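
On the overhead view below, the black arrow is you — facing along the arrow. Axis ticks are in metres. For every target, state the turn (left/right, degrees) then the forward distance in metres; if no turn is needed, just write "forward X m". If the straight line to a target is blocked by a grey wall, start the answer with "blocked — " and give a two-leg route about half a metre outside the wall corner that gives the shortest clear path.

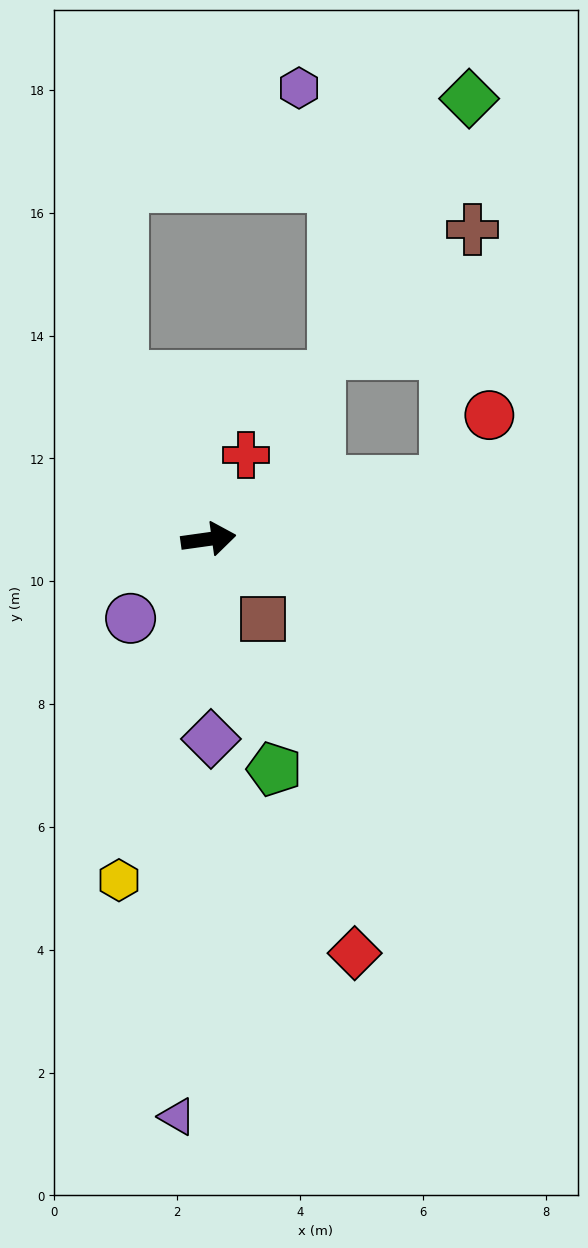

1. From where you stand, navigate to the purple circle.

turn right 142°, forward 1.8 m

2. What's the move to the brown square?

turn right 64°, forward 1.6 m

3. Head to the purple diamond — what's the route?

turn right 97°, forward 3.3 m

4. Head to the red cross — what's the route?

turn left 58°, forward 1.5 m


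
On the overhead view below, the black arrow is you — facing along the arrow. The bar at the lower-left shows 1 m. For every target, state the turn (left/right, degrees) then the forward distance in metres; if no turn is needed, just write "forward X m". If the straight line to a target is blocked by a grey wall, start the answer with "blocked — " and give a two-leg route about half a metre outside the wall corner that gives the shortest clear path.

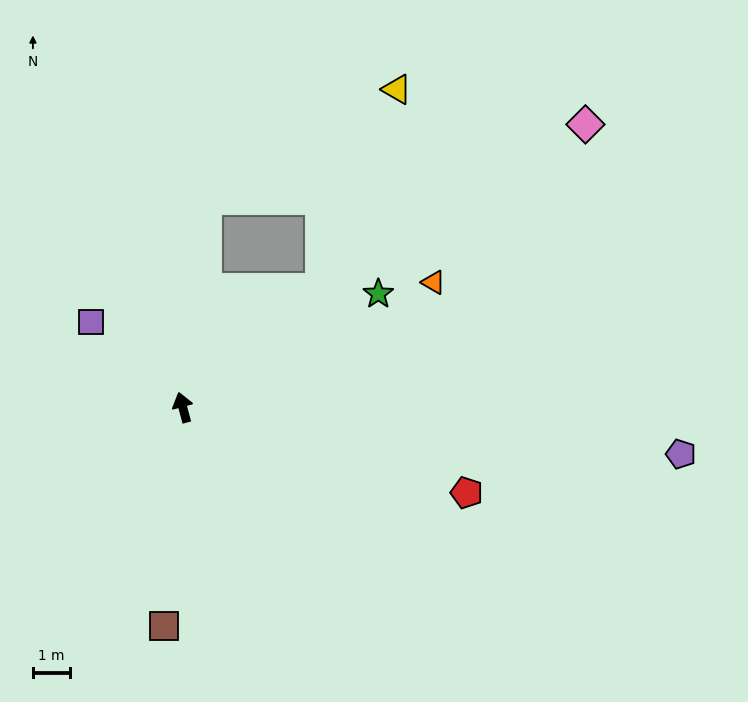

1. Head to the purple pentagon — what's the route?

turn right 110°, forward 13.6 m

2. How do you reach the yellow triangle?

blocked — turn right 64°, forward 4.9 m, then turn left 28°, forward 5.8 m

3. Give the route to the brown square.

turn left 160°, forward 6.0 m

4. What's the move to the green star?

turn right 75°, forward 6.2 m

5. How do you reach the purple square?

turn left 32°, forward 3.4 m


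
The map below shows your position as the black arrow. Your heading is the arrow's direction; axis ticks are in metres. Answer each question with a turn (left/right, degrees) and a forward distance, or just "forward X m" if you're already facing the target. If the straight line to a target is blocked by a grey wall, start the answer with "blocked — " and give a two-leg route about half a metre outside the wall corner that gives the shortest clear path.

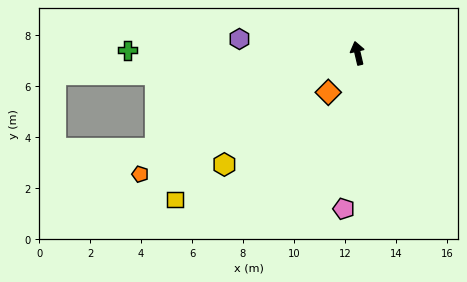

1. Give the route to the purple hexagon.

turn left 70°, forward 4.7 m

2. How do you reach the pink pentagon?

turn left 162°, forward 6.1 m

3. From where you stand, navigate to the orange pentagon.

turn left 106°, forward 9.8 m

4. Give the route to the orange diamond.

turn left 130°, forward 1.9 m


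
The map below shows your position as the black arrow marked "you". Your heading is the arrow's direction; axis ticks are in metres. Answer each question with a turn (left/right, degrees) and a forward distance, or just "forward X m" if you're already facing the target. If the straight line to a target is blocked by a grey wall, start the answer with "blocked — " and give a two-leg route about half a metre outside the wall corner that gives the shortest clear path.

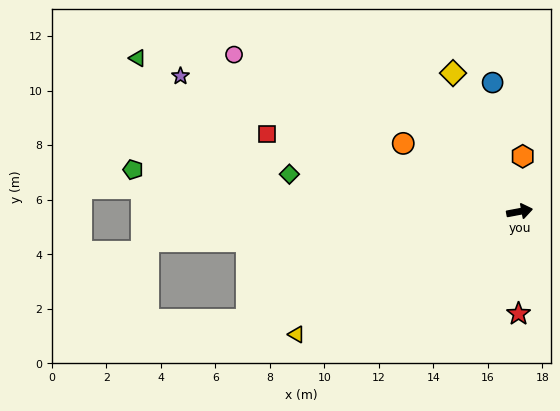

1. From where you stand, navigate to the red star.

turn right 101°, forward 3.8 m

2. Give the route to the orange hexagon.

turn left 76°, forward 2.0 m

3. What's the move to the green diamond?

turn left 160°, forward 8.6 m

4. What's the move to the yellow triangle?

turn right 162°, forward 9.3 m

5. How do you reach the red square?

turn left 152°, forward 9.7 m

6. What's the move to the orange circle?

turn left 139°, forward 4.9 m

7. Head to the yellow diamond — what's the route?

turn left 105°, forward 5.6 m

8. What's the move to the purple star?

turn left 148°, forward 13.4 m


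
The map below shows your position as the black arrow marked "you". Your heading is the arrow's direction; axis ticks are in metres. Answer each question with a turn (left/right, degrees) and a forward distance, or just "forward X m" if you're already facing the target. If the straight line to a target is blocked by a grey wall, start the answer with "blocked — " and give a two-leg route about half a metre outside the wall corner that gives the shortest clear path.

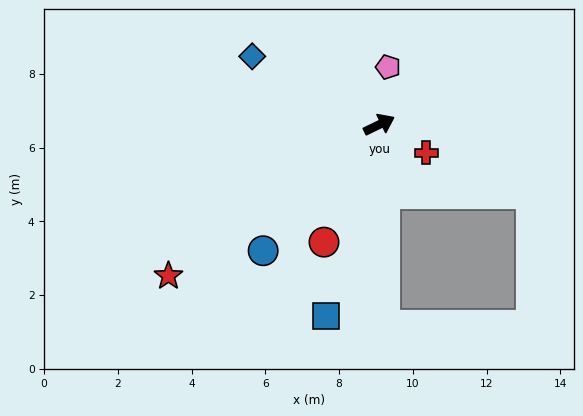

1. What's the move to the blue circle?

turn right 159°, forward 4.6 m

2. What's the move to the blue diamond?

turn left 126°, forward 3.9 m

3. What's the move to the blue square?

turn right 131°, forward 5.4 m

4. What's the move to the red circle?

turn right 141°, forward 3.5 m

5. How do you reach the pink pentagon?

turn left 55°, forward 1.6 m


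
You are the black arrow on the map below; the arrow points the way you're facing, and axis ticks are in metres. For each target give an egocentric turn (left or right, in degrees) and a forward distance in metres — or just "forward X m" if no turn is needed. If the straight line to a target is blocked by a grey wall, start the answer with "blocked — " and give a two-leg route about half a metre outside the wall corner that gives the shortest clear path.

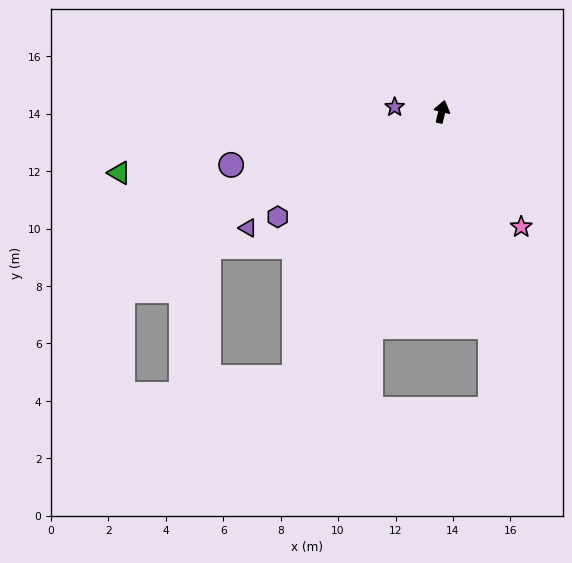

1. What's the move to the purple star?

turn left 98°, forward 1.6 m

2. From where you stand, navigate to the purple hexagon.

turn left 136°, forward 6.8 m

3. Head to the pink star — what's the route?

turn right 132°, forward 4.9 m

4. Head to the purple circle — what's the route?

turn left 118°, forward 7.6 m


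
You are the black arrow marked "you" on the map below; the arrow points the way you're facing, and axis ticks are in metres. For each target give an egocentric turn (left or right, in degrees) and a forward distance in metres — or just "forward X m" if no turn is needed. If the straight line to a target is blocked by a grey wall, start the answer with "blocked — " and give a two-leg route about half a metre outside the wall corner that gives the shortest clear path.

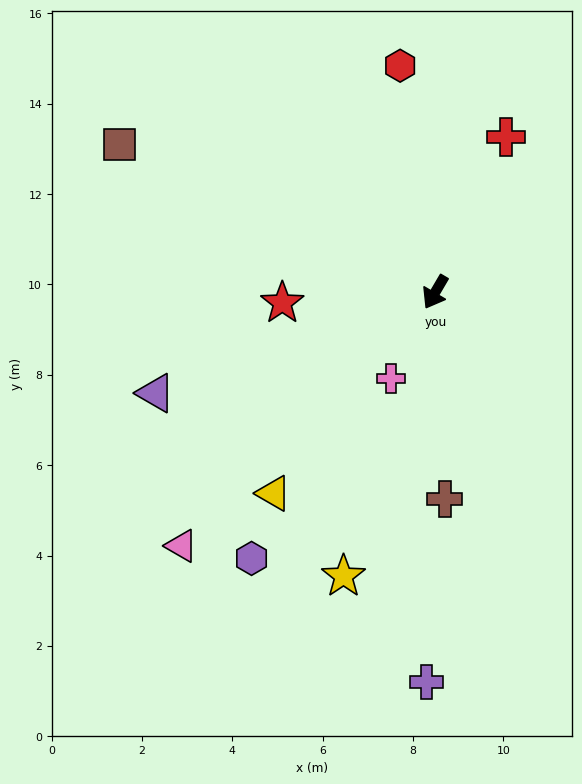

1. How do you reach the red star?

turn right 56°, forward 3.4 m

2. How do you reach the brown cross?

turn left 33°, forward 4.6 m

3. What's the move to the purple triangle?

turn right 40°, forward 6.6 m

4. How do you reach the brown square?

turn right 85°, forward 7.7 m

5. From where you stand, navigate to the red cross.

turn right 174°, forward 3.8 m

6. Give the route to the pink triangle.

turn right 15°, forward 7.9 m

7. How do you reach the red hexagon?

turn right 141°, forward 5.1 m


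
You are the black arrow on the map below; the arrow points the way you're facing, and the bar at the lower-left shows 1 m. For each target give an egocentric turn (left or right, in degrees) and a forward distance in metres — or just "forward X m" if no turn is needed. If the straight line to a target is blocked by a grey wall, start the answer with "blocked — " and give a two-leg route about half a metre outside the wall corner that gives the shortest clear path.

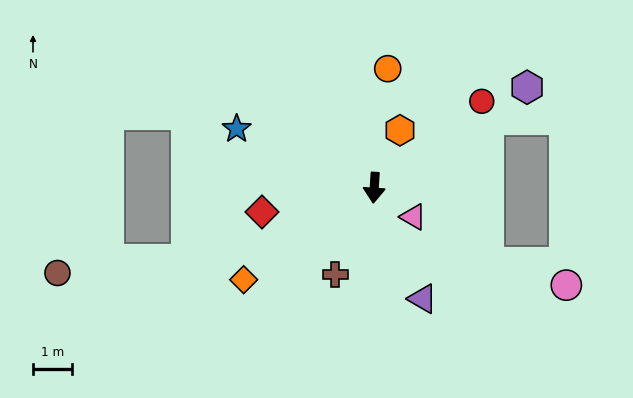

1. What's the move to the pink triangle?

turn left 57°, forward 1.2 m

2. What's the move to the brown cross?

turn right 21°, forward 2.4 m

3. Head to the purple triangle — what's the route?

turn left 27°, forward 3.1 m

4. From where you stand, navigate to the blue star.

turn right 110°, forward 3.8 m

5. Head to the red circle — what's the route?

turn left 132°, forward 3.5 m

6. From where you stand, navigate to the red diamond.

turn right 74°, forward 2.9 m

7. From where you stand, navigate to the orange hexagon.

turn left 160°, forward 1.6 m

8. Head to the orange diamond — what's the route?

turn right 51°, forward 4.1 m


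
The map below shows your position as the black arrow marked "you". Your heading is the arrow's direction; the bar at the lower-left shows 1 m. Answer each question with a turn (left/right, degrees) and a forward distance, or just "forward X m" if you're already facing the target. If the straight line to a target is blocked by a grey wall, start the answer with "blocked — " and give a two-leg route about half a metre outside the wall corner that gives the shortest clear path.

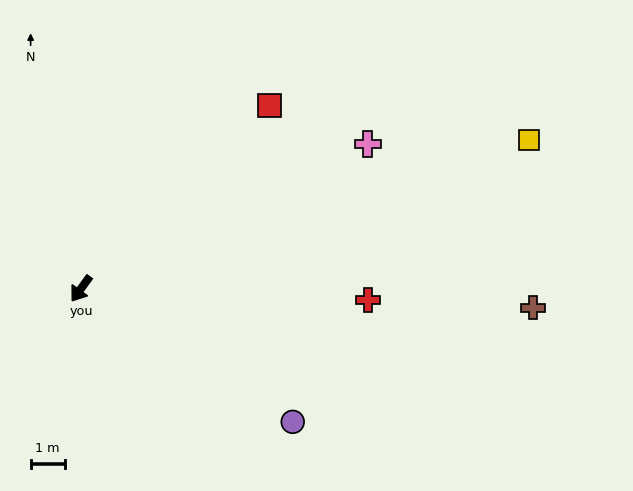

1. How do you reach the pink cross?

turn left 153°, forward 9.4 m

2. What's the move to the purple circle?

turn left 94°, forward 7.4 m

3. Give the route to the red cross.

turn left 124°, forward 8.5 m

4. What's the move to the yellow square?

turn left 144°, forward 13.9 m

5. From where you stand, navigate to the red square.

turn left 170°, forward 7.7 m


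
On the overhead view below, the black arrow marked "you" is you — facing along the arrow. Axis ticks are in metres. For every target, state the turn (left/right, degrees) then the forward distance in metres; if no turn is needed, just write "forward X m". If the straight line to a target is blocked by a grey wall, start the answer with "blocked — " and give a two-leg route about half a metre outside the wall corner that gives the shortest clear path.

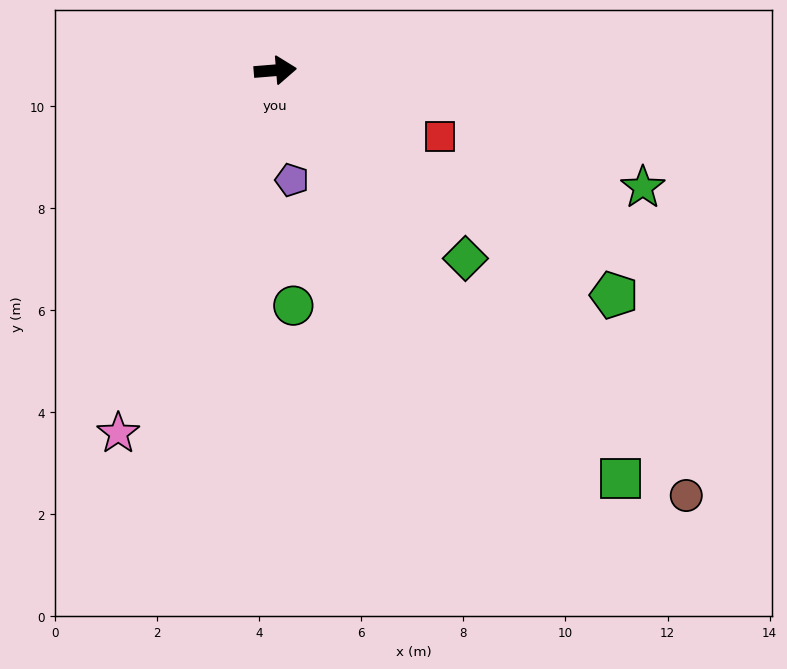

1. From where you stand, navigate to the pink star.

turn right 118°, forward 7.7 m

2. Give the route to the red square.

turn right 27°, forward 3.5 m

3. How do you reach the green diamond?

turn right 49°, forward 5.2 m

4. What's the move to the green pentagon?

turn right 38°, forward 8.0 m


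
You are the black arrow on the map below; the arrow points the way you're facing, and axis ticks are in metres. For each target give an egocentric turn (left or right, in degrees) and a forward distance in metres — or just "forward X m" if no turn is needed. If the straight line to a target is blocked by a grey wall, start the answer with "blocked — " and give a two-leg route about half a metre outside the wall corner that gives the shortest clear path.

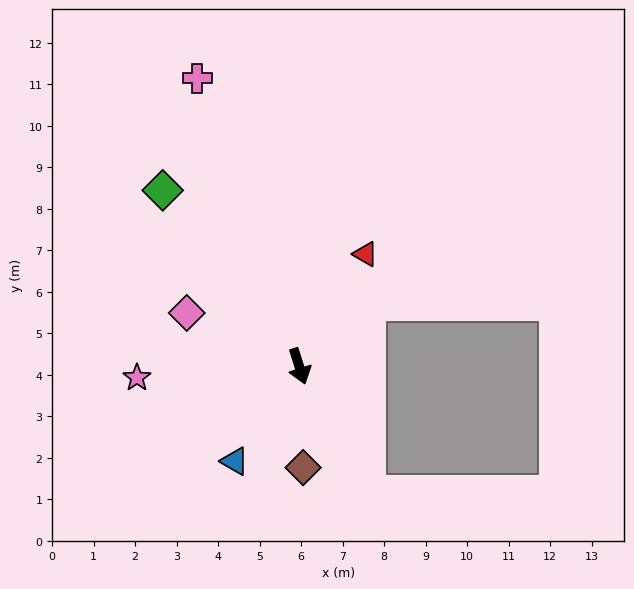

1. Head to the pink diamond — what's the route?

turn right 133°, forward 3.0 m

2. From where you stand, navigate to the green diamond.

turn right 160°, forward 5.4 m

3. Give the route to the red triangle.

turn left 132°, forward 3.1 m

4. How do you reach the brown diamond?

turn right 15°, forward 2.4 m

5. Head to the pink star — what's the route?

turn right 104°, forward 3.9 m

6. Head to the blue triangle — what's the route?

turn right 52°, forward 2.8 m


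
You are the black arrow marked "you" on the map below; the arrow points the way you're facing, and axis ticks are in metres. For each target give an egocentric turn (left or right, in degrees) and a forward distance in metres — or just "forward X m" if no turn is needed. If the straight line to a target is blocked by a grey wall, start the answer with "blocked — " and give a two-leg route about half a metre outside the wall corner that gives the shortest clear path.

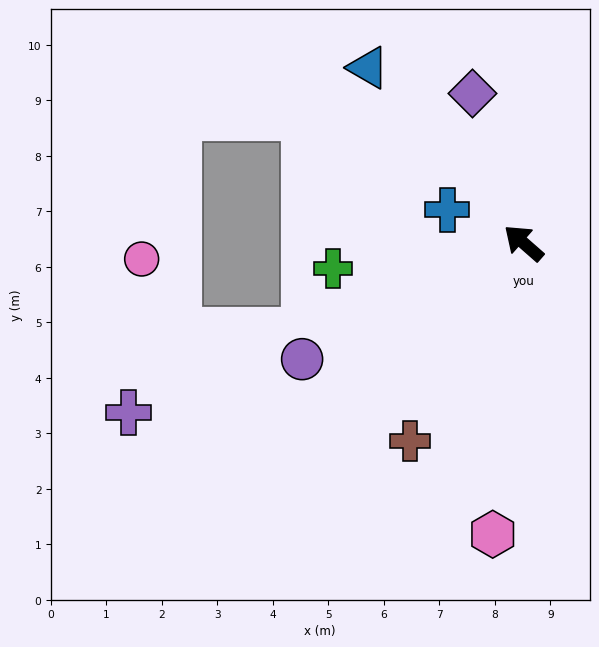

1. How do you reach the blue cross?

turn left 18°, forward 1.5 m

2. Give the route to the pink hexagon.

turn left 125°, forward 5.3 m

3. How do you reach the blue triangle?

turn right 7°, forward 4.2 m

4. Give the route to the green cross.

turn left 49°, forward 3.5 m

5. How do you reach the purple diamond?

turn right 30°, forward 2.8 m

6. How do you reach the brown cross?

turn left 101°, forward 4.1 m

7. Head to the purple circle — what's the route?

turn left 69°, forward 4.5 m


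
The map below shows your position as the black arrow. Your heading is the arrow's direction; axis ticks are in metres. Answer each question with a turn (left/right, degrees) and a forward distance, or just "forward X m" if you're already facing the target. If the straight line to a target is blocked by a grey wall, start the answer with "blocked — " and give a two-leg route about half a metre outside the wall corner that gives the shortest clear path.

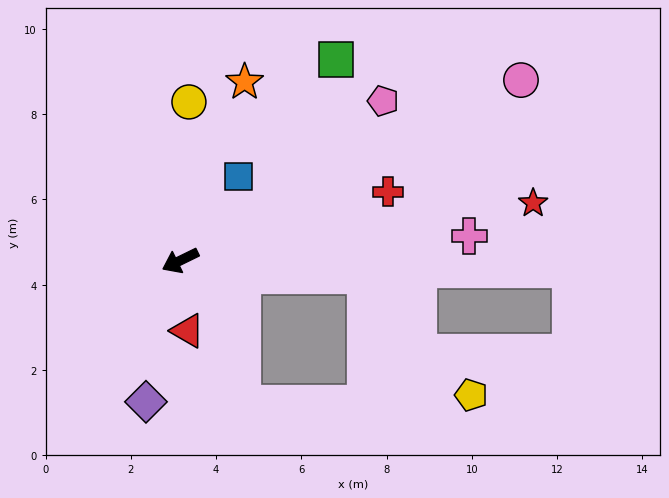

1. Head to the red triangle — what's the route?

turn left 70°, forward 1.7 m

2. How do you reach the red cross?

turn left 172°, forward 5.1 m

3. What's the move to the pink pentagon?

turn right 168°, forward 6.1 m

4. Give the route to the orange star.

turn right 136°, forward 4.5 m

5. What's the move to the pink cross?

turn left 159°, forward 6.8 m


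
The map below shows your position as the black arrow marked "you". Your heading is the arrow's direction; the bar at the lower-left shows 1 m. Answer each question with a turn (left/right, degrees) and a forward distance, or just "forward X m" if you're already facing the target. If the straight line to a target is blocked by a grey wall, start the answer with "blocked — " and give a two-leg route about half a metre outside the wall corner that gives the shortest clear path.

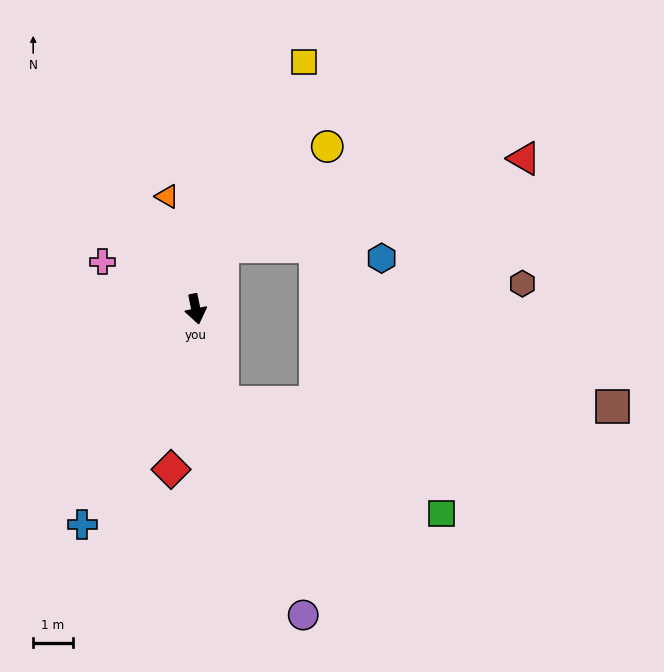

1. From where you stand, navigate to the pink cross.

turn right 128°, forward 2.7 m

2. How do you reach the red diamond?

turn right 20°, forward 4.1 m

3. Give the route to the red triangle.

blocked — turn left 145°, forward 1.7 m, then turn right 50°, forward 8.0 m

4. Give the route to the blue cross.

turn right 39°, forward 6.2 m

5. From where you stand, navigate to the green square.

blocked — turn left 5°, forward 2.5 m, then turn left 47°, forward 6.2 m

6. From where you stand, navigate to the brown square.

blocked — turn left 5°, forward 2.5 m, then turn left 73°, forward 9.9 m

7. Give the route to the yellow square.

turn left 145°, forward 6.9 m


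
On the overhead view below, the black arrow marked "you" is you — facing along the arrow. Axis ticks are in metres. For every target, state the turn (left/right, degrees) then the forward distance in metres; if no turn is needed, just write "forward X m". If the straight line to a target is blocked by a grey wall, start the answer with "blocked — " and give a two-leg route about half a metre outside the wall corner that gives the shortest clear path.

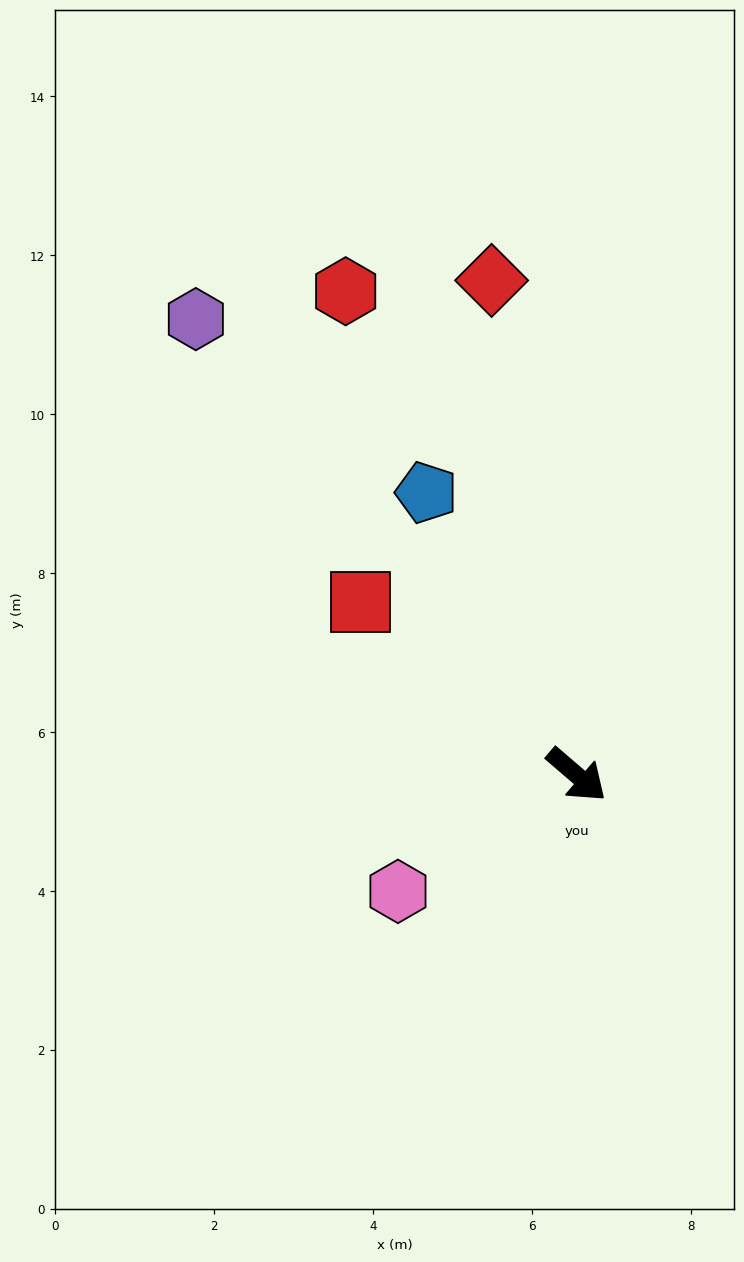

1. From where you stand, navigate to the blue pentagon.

turn left 159°, forward 4.0 m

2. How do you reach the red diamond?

turn left 140°, forward 6.3 m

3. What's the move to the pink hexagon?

turn right 106°, forward 2.7 m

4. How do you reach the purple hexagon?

turn left 171°, forward 7.5 m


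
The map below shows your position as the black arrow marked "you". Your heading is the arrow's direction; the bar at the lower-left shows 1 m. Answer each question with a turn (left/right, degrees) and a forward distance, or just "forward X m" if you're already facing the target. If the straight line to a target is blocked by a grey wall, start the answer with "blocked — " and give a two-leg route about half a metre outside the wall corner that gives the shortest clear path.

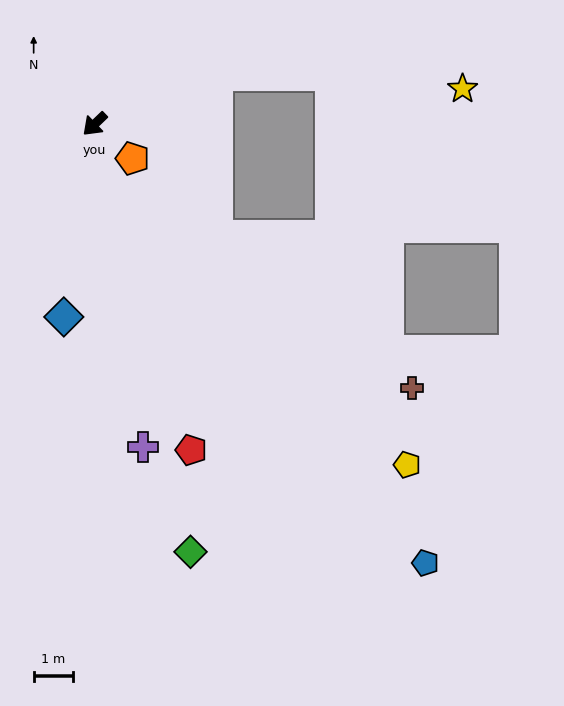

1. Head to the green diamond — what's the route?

turn left 59°, forward 11.2 m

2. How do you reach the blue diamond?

turn left 37°, forward 5.0 m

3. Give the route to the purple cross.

turn left 55°, forward 8.3 m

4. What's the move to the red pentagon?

turn left 63°, forward 8.7 m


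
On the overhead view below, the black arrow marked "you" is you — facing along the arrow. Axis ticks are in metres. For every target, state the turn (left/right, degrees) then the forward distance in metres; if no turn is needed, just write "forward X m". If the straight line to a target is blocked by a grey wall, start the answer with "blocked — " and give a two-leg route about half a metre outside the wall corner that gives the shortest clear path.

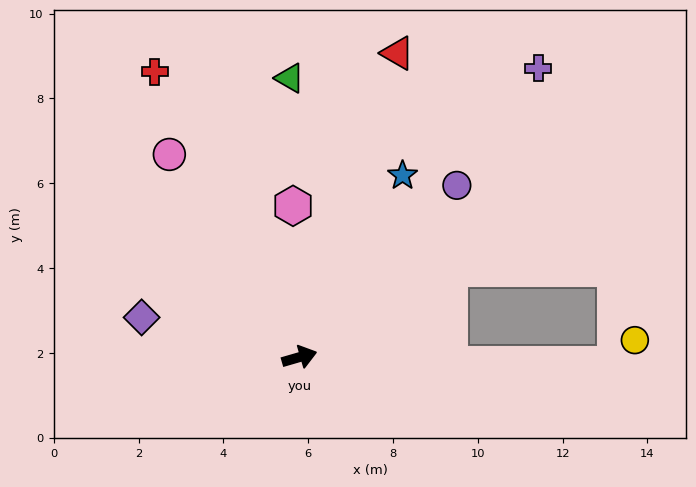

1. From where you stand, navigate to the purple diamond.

turn left 150°, forward 3.8 m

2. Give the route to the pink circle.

turn left 107°, forward 5.7 m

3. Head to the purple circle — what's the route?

turn left 31°, forward 5.5 m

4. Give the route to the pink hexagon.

turn left 76°, forward 3.6 m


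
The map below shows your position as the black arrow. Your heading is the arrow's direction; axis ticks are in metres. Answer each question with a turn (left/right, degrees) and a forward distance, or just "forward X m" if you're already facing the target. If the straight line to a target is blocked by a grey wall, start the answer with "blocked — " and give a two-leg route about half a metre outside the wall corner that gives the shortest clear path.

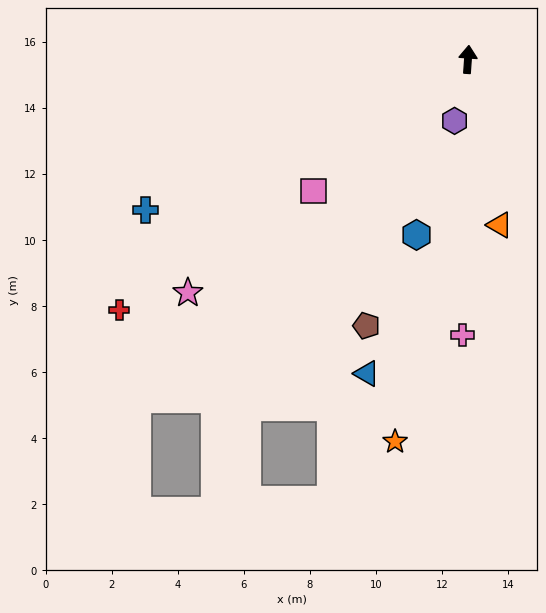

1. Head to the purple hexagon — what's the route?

turn left 172°, forward 1.9 m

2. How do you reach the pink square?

turn left 134°, forward 6.1 m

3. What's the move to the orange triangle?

turn right 165°, forward 5.1 m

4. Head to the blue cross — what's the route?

turn left 119°, forward 10.8 m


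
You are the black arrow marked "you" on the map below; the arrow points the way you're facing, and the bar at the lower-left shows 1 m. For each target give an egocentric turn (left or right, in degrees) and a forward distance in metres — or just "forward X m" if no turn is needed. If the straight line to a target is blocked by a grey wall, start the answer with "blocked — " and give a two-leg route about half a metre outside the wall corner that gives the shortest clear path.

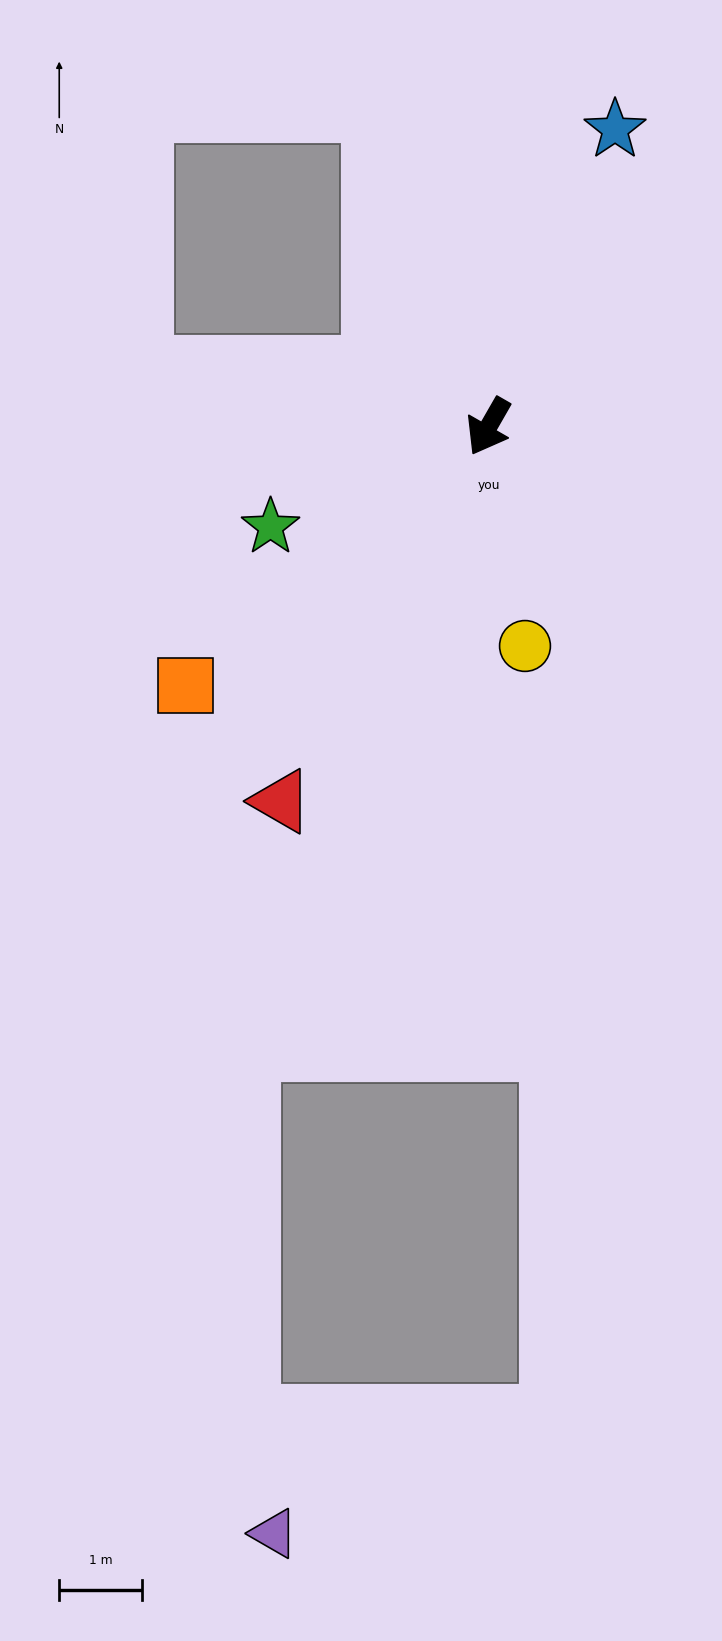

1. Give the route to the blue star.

turn right 173°, forward 3.9 m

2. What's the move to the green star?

turn right 35°, forward 2.9 m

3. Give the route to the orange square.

turn right 20°, forward 4.8 m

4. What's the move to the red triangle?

forward 5.2 m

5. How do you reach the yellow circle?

turn left 39°, forward 2.7 m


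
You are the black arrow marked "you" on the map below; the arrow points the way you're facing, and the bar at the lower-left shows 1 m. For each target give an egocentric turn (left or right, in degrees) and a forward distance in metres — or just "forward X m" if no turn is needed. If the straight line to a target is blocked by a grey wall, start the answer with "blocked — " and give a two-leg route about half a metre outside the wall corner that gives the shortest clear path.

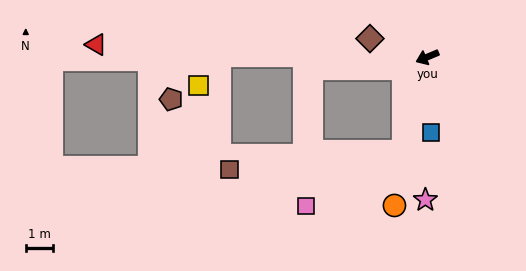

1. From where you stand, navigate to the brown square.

blocked — turn left 53°, forward 3.6 m, then turn right 70°, forward 6.5 m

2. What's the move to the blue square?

turn left 70°, forward 2.8 m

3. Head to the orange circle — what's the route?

turn left 55°, forward 5.6 m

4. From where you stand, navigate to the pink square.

blocked — turn left 53°, forward 3.6 m, then turn right 46°, forward 4.1 m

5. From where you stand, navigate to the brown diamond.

turn right 41°, forward 2.2 m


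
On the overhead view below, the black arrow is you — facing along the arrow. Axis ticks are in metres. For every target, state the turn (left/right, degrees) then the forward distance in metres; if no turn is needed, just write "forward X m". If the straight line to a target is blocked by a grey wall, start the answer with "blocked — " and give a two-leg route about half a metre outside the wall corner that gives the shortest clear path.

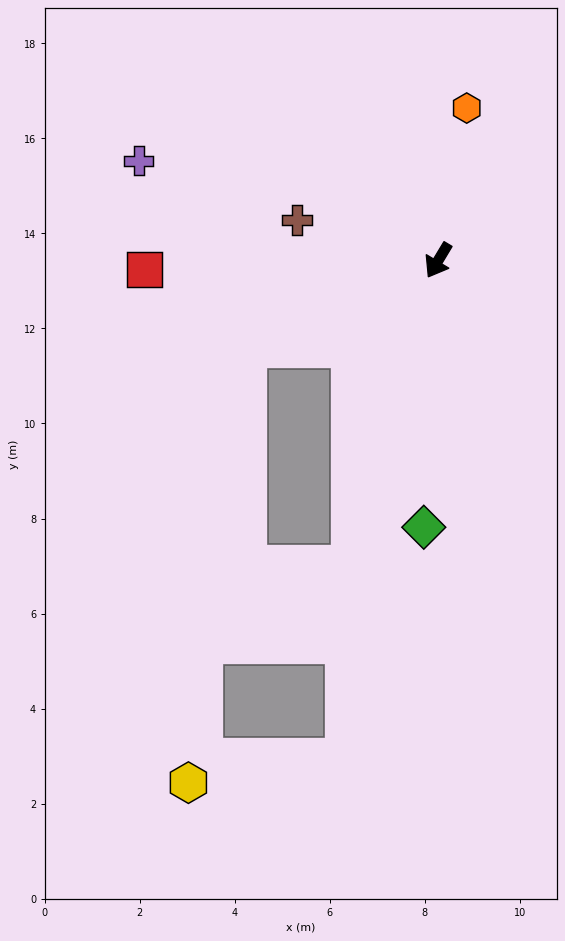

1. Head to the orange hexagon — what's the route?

turn right 160°, forward 3.3 m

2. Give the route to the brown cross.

turn right 75°, forward 3.1 m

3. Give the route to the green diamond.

turn left 28°, forward 5.6 m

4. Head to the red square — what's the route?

turn right 57°, forward 6.2 m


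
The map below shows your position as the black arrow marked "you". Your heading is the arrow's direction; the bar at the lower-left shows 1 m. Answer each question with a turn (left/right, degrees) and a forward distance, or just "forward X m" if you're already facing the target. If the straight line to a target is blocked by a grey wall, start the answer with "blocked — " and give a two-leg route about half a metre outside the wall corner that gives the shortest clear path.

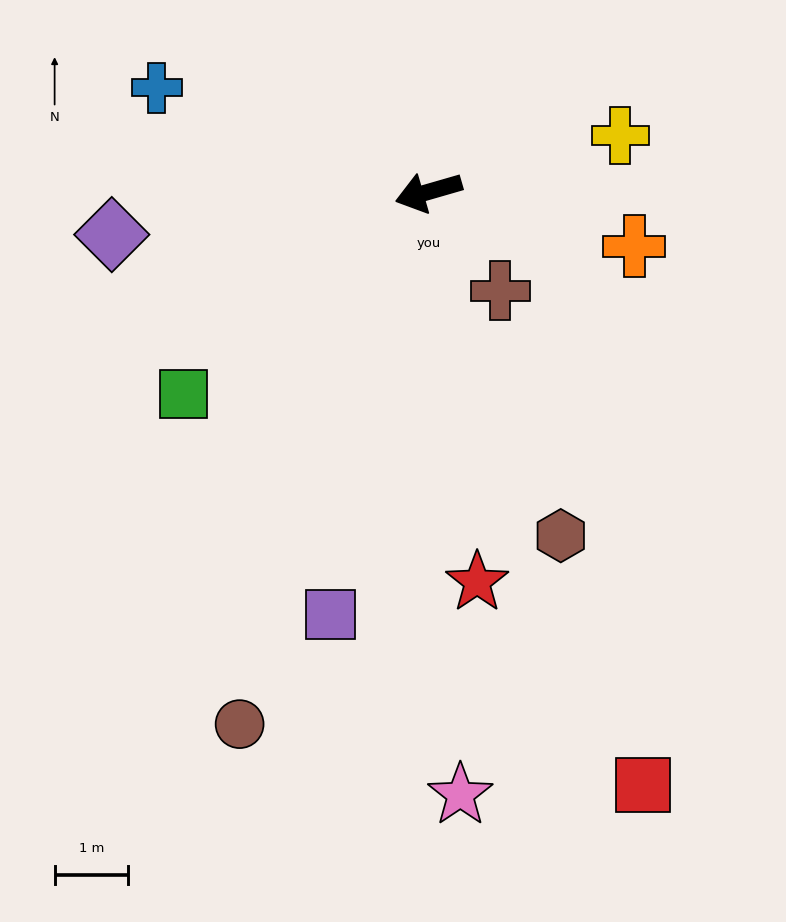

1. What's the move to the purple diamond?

turn right 8°, forward 4.3 m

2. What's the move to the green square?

turn left 23°, forward 4.3 m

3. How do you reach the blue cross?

turn right 37°, forward 4.0 m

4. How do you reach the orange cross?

turn left 149°, forward 2.9 m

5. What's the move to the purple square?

turn left 61°, forward 5.9 m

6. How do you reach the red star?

turn left 81°, forward 5.3 m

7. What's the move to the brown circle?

turn left 54°, forward 7.7 m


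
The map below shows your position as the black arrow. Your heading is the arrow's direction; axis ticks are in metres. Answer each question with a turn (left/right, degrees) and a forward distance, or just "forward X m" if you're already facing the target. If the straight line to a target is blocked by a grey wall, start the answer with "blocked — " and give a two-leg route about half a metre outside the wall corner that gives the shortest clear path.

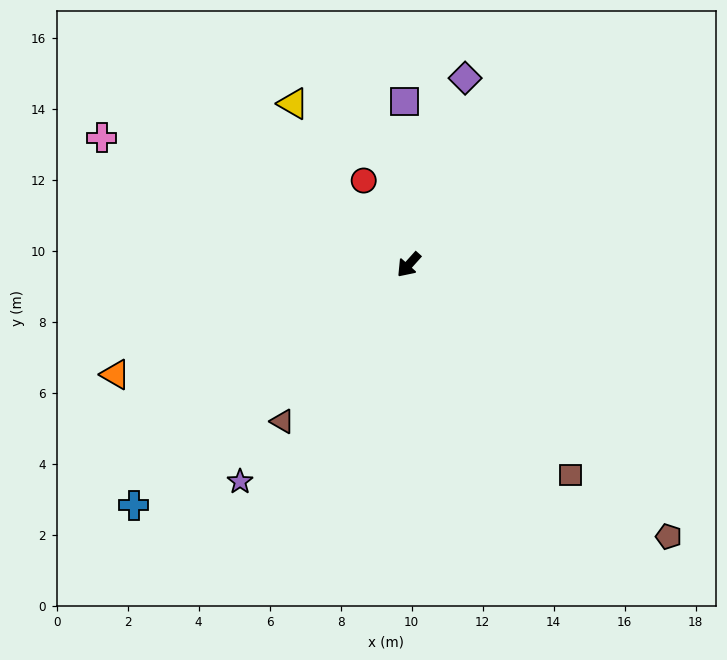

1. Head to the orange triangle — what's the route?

turn right 28°, forward 8.8 m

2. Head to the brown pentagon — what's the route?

turn left 86°, forward 10.6 m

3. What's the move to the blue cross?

turn right 7°, forward 10.3 m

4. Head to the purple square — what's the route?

turn right 137°, forward 4.6 m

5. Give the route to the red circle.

turn right 110°, forward 2.7 m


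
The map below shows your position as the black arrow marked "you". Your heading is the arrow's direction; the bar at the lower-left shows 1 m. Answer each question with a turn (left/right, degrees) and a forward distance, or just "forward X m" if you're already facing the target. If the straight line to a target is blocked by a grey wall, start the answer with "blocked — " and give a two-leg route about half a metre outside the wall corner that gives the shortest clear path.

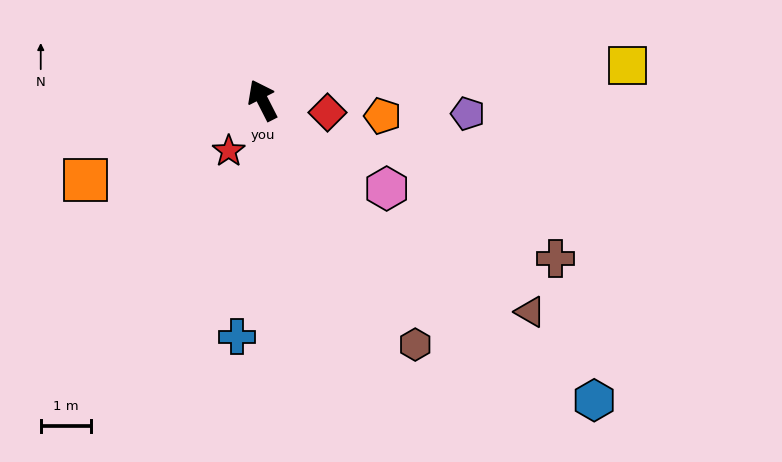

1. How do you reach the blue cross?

turn left 147°, forward 4.7 m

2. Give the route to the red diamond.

turn right 128°, forward 1.3 m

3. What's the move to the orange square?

turn left 87°, forward 3.9 m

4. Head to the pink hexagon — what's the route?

turn right 152°, forward 3.0 m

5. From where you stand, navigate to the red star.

turn left 119°, forward 1.2 m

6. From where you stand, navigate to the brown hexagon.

turn right 175°, forward 5.7 m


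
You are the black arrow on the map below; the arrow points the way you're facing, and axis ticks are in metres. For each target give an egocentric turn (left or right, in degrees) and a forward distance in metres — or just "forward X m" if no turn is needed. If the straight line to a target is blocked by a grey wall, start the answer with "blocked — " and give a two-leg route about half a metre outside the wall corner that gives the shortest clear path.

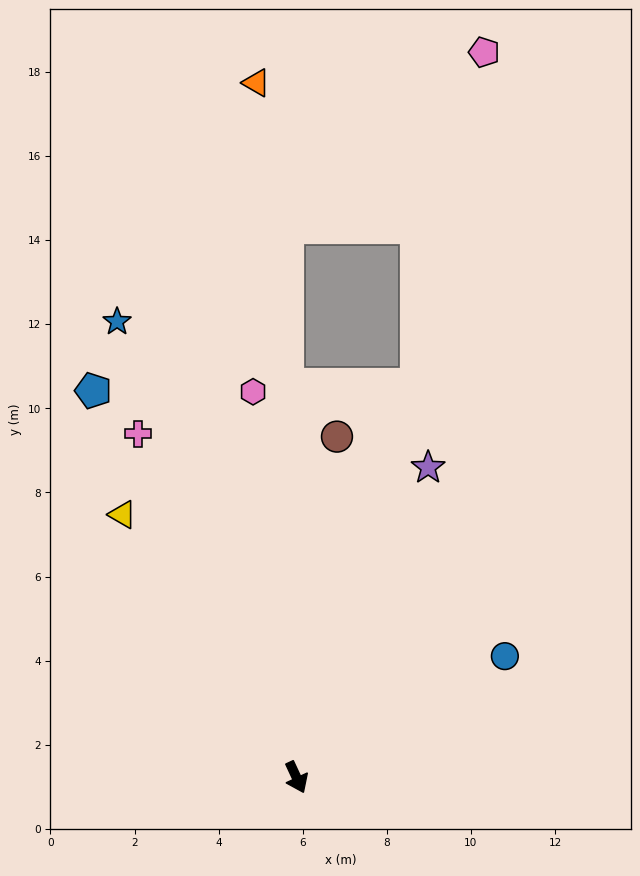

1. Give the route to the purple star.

turn left 132°, forward 8.0 m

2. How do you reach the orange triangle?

turn left 158°, forward 16.5 m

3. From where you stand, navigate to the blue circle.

turn left 95°, forward 5.7 m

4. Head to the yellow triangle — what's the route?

turn right 171°, forward 7.5 m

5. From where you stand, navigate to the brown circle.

turn left 148°, forward 8.2 m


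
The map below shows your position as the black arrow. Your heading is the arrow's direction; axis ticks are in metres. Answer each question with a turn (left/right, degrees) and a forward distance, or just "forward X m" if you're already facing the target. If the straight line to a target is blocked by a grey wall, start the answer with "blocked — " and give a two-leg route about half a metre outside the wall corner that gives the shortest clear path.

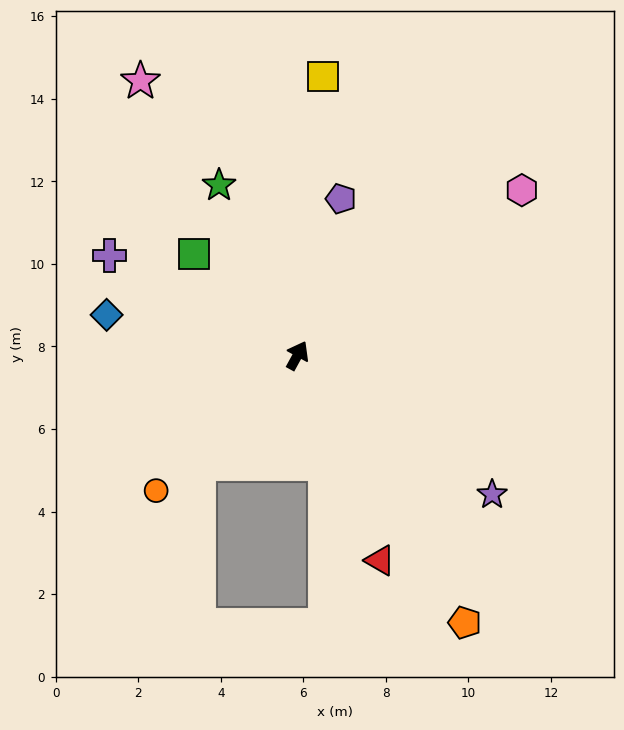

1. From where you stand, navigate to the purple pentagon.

turn left 13°, forward 3.9 m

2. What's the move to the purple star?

turn right 97°, forward 5.8 m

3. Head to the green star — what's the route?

turn left 53°, forward 4.5 m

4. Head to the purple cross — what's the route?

turn left 91°, forward 5.2 m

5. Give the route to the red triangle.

turn right 129°, forward 5.4 m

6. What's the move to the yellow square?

turn left 23°, forward 6.8 m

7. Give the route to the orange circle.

turn left 162°, forward 4.7 m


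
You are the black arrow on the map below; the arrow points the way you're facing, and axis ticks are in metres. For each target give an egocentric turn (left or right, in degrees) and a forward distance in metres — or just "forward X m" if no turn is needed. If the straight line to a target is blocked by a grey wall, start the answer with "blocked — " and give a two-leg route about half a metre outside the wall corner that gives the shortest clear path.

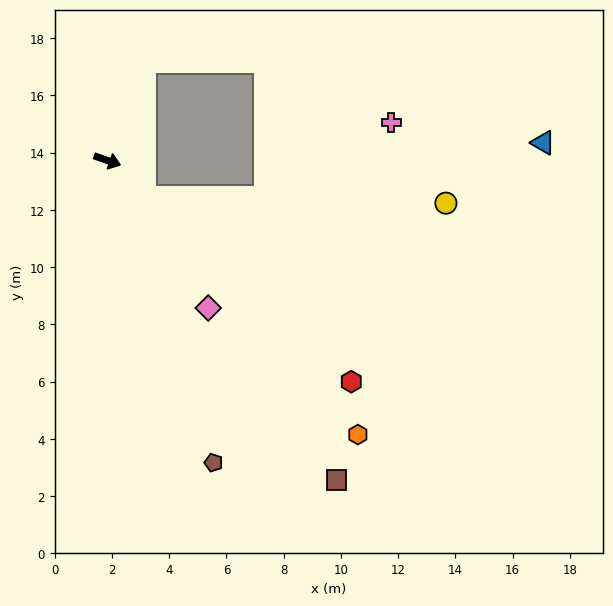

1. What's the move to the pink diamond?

turn right 36°, forward 6.2 m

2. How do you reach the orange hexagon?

turn right 28°, forward 13.0 m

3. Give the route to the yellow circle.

blocked — turn right 27°, forward 1.8 m, then turn left 45°, forward 10.6 m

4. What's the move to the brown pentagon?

turn right 51°, forward 11.2 m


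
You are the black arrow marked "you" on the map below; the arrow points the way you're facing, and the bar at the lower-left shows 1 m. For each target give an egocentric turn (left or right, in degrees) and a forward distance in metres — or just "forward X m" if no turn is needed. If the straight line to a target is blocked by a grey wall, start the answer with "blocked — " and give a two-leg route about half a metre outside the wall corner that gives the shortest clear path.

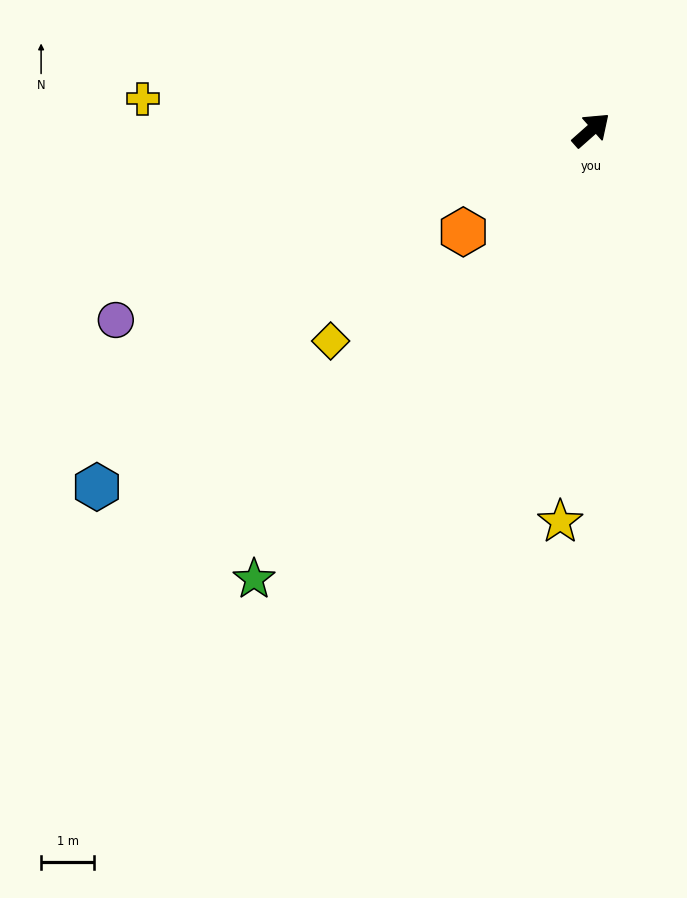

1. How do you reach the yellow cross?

turn left 135°, forward 8.5 m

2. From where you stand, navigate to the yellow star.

turn right 136°, forward 7.4 m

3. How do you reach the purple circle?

turn left 160°, forward 9.6 m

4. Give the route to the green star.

turn right 168°, forward 10.6 m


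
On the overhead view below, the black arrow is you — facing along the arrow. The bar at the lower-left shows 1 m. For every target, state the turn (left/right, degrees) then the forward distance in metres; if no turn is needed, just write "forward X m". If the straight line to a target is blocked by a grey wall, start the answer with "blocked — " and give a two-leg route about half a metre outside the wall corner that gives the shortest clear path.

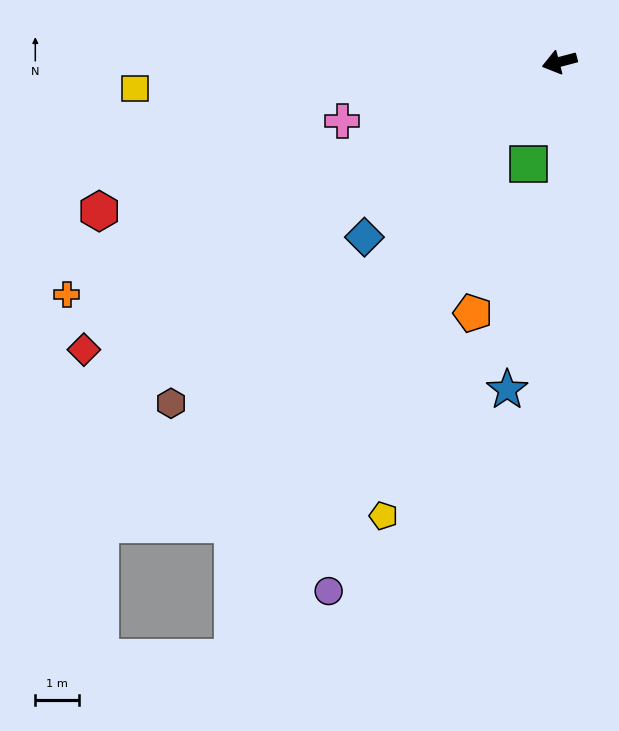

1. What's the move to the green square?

turn left 58°, forward 2.4 m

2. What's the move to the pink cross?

forward 5.2 m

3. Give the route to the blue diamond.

turn left 27°, forward 6.0 m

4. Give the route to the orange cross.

turn left 10°, forward 12.5 m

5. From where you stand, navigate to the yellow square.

turn right 11°, forward 9.7 m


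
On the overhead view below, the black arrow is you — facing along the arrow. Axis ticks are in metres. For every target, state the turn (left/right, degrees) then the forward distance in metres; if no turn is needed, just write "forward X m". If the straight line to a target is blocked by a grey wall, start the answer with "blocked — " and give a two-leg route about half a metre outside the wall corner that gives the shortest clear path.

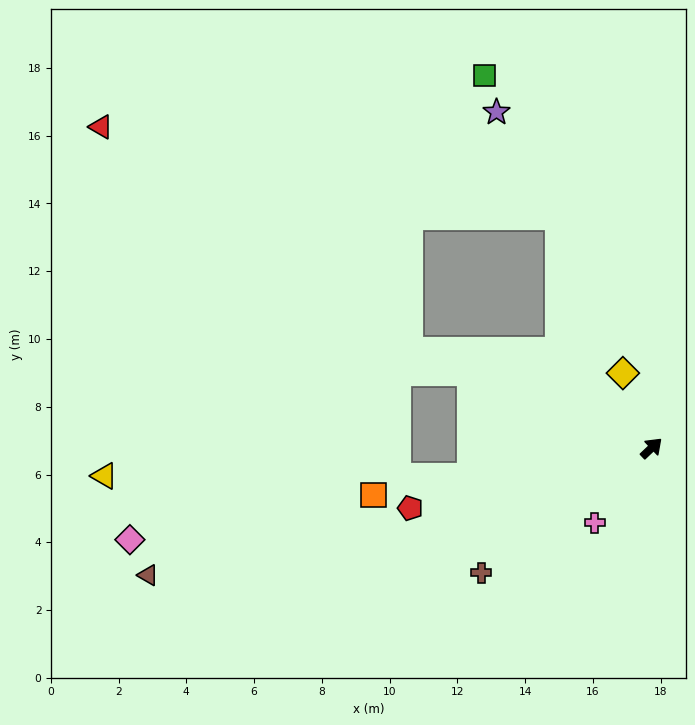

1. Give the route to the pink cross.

turn right 171°, forward 2.8 m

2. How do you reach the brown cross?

turn left 173°, forward 6.2 m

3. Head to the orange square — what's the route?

turn left 146°, forward 8.3 m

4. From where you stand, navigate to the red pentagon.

turn left 150°, forward 7.3 m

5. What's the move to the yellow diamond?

turn left 67°, forward 2.4 m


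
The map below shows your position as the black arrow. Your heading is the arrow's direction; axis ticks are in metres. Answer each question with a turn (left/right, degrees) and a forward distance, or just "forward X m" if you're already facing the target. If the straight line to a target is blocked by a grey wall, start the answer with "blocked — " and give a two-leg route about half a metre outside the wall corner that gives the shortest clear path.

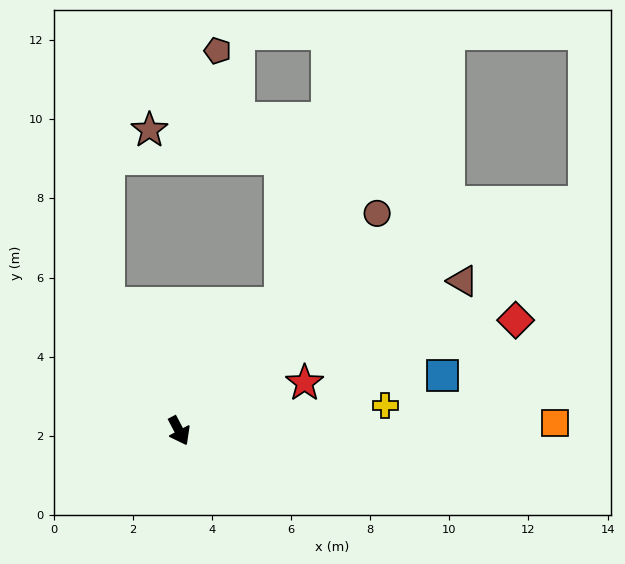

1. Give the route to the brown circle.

turn left 110°, forward 7.4 m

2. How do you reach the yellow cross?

turn left 69°, forward 5.2 m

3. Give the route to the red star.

turn left 83°, forward 3.4 m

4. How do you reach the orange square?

turn left 63°, forward 9.5 m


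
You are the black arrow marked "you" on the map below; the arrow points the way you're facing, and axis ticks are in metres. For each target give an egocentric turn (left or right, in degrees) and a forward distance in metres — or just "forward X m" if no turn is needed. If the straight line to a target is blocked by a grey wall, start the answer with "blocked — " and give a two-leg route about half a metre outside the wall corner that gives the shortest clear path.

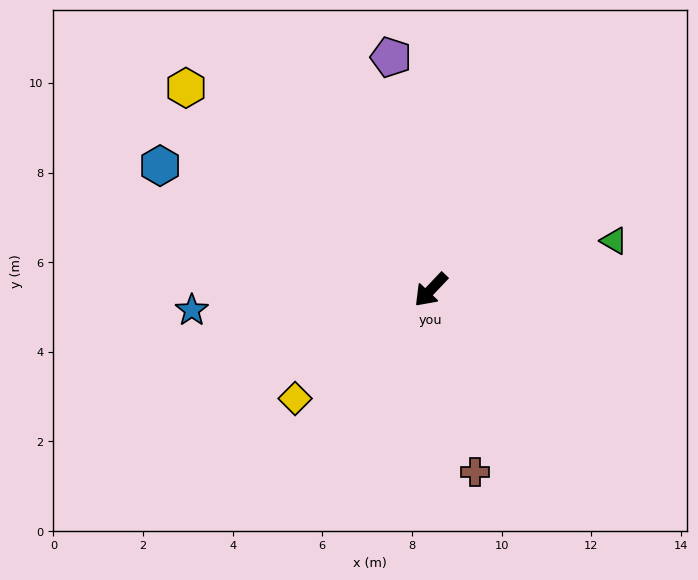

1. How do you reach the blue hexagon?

turn right 71°, forward 6.6 m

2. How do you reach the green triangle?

turn left 148°, forward 4.2 m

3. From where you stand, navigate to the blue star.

turn right 42°, forward 5.4 m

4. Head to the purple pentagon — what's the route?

turn right 127°, forward 5.3 m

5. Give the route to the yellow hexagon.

turn right 86°, forward 7.1 m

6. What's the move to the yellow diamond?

turn right 8°, forward 3.9 m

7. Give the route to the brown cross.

turn left 57°, forward 4.2 m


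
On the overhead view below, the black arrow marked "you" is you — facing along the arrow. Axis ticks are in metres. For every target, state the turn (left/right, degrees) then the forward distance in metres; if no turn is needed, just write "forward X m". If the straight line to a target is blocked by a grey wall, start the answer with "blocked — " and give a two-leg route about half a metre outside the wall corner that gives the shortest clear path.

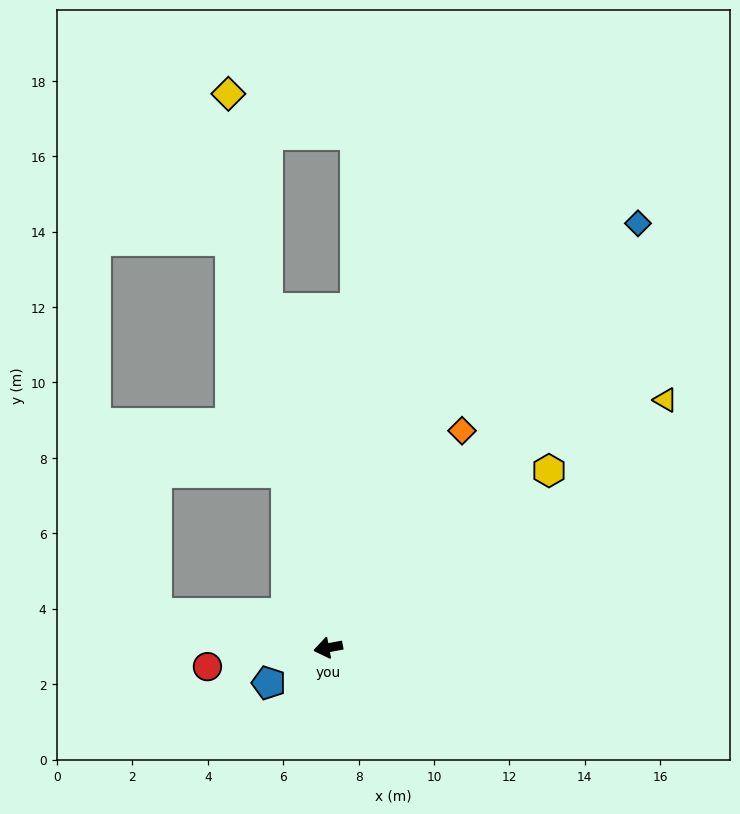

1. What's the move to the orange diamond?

turn right 132°, forward 6.8 m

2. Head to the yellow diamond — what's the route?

turn right 90°, forward 14.9 m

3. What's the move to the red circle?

forward 3.2 m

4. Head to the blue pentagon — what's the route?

turn left 20°, forward 1.8 m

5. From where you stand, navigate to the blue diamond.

turn right 137°, forward 13.9 m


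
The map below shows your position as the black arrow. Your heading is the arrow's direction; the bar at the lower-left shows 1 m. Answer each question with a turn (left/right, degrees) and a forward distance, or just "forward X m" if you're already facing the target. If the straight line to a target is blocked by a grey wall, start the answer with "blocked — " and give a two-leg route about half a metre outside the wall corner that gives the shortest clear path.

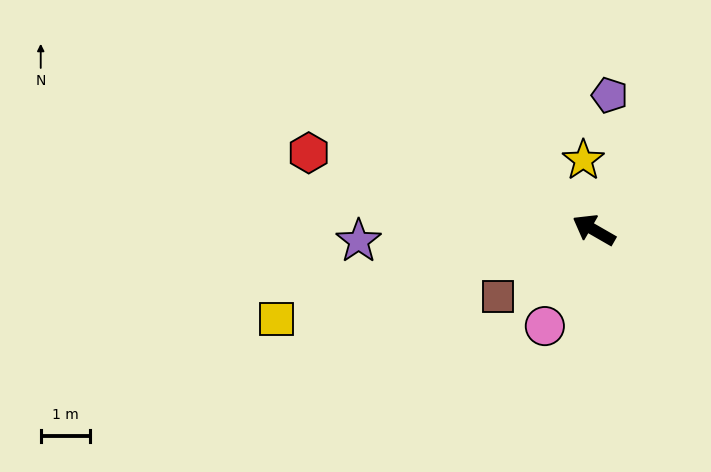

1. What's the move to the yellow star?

turn right 51°, forward 1.4 m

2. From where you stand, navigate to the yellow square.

turn left 46°, forward 6.7 m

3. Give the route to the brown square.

turn left 65°, forward 2.4 m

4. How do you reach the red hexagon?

turn left 15°, forward 6.0 m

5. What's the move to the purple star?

turn left 33°, forward 4.8 m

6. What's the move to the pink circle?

turn left 93°, forward 2.2 m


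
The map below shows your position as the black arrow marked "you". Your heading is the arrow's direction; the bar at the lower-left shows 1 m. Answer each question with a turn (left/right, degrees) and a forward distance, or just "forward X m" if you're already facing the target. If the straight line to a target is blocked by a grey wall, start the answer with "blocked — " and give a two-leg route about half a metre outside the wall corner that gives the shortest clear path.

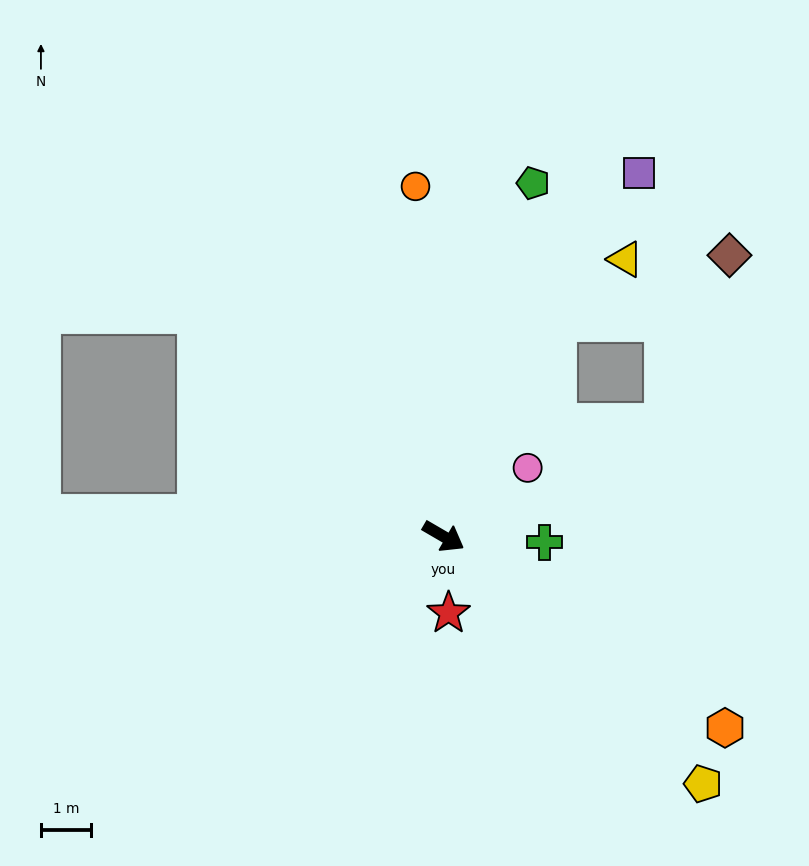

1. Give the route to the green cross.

turn left 27°, forward 2.0 m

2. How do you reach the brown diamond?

blocked — turn left 93°, forward 4.9 m, then turn right 42°, forward 3.7 m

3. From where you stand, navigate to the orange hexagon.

turn right 4°, forward 6.8 m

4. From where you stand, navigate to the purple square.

turn left 92°, forward 8.2 m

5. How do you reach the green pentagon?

turn left 106°, forward 7.3 m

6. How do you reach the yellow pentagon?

turn right 13°, forward 7.2 m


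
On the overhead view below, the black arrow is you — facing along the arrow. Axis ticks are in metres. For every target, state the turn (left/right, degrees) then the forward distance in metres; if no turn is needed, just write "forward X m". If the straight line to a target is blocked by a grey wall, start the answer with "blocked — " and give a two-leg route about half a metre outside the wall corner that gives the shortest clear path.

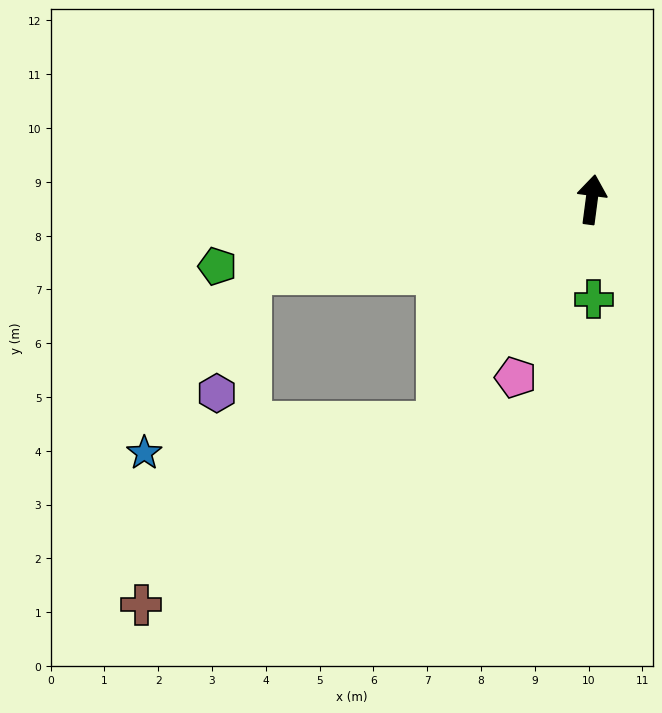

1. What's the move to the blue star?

blocked — turn left 109°, forward 6.5 m, then turn left 48°, forward 3.9 m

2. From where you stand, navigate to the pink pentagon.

turn left 164°, forward 3.6 m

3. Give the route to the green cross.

turn right 171°, forward 1.9 m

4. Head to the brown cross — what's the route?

blocked — turn left 153°, forward 5.1 m, then turn right 24°, forward 6.5 m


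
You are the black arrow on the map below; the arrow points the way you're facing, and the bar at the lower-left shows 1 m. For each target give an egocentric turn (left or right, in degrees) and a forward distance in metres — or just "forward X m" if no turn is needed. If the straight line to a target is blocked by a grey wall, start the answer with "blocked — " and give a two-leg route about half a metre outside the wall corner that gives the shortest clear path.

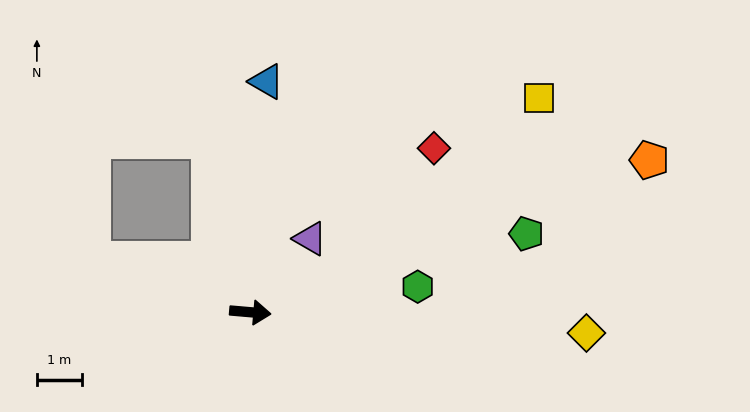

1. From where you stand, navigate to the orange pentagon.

turn left 26°, forward 9.6 m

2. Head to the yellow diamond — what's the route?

forward 7.5 m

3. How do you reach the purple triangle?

turn left 56°, forward 2.1 m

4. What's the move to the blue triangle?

turn left 91°, forward 5.2 m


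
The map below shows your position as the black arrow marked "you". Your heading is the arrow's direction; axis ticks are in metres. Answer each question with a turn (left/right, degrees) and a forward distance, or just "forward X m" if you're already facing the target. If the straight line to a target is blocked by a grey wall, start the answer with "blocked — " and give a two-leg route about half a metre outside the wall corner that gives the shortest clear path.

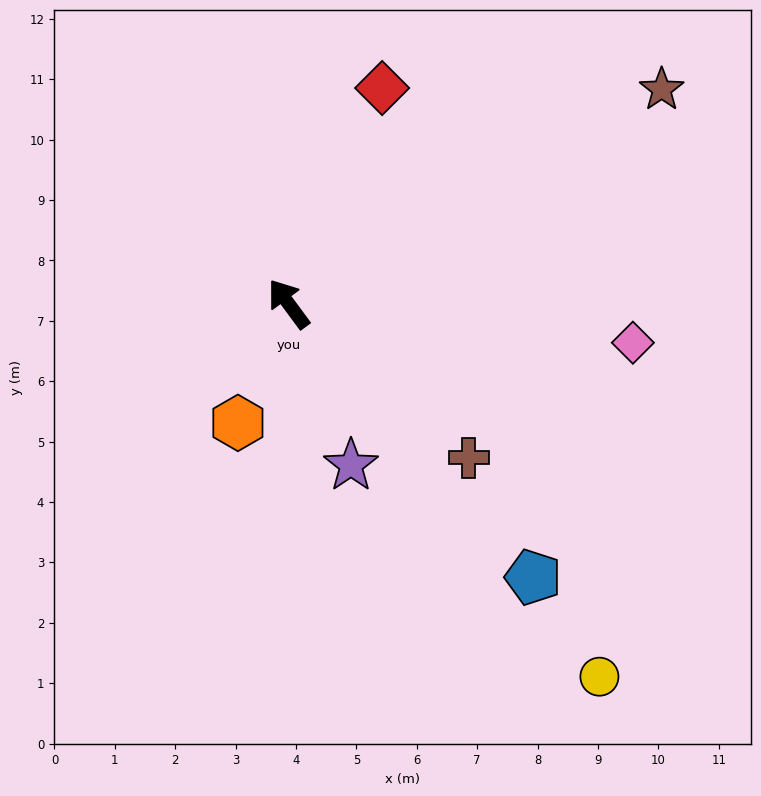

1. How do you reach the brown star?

turn right 97°, forward 7.1 m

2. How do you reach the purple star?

turn left 165°, forward 2.9 m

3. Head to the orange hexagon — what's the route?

turn left 120°, forward 2.1 m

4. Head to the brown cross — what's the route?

turn right 167°, forward 3.9 m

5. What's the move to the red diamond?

turn right 60°, forward 3.9 m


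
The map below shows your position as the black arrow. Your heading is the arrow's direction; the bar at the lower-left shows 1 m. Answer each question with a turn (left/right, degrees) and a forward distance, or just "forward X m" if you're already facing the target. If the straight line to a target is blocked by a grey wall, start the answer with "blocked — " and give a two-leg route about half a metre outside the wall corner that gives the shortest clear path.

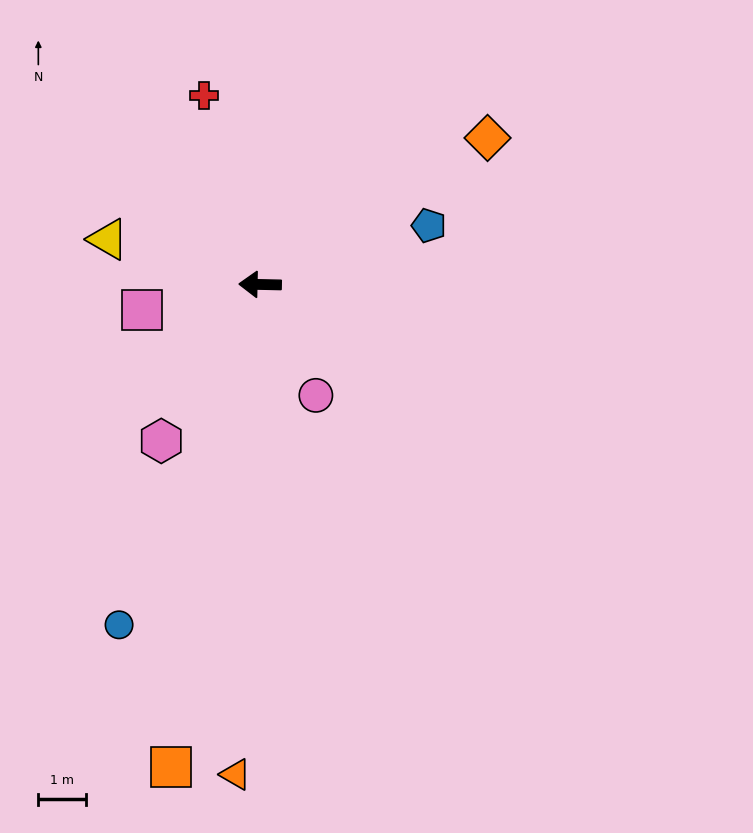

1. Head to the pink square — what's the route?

turn left 13°, forward 2.6 m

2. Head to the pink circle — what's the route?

turn left 118°, forward 2.6 m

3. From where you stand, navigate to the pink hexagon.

turn left 59°, forward 3.9 m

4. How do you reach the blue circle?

turn left 69°, forward 7.8 m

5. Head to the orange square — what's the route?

turn left 81°, forward 10.4 m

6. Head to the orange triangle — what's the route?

turn left 88°, forward 10.4 m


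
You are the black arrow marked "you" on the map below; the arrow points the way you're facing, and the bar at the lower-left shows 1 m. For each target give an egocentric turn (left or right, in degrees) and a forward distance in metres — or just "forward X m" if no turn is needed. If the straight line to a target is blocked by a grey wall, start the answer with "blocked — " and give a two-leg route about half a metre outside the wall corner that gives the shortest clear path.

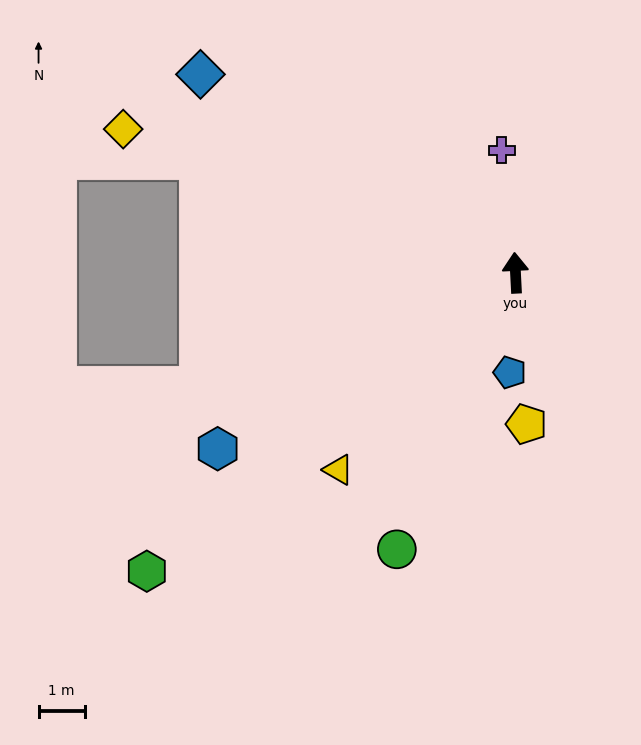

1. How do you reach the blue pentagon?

turn left 174°, forward 2.2 m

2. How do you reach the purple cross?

turn left 3°, forward 2.7 m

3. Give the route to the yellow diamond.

turn left 67°, forward 9.1 m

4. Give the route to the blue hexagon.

turn left 118°, forward 7.5 m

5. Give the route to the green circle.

turn left 154°, forward 6.5 m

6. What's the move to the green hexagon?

turn left 126°, forward 10.3 m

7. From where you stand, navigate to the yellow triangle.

turn left 135°, forward 5.7 m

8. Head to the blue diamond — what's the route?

turn left 55°, forward 8.1 m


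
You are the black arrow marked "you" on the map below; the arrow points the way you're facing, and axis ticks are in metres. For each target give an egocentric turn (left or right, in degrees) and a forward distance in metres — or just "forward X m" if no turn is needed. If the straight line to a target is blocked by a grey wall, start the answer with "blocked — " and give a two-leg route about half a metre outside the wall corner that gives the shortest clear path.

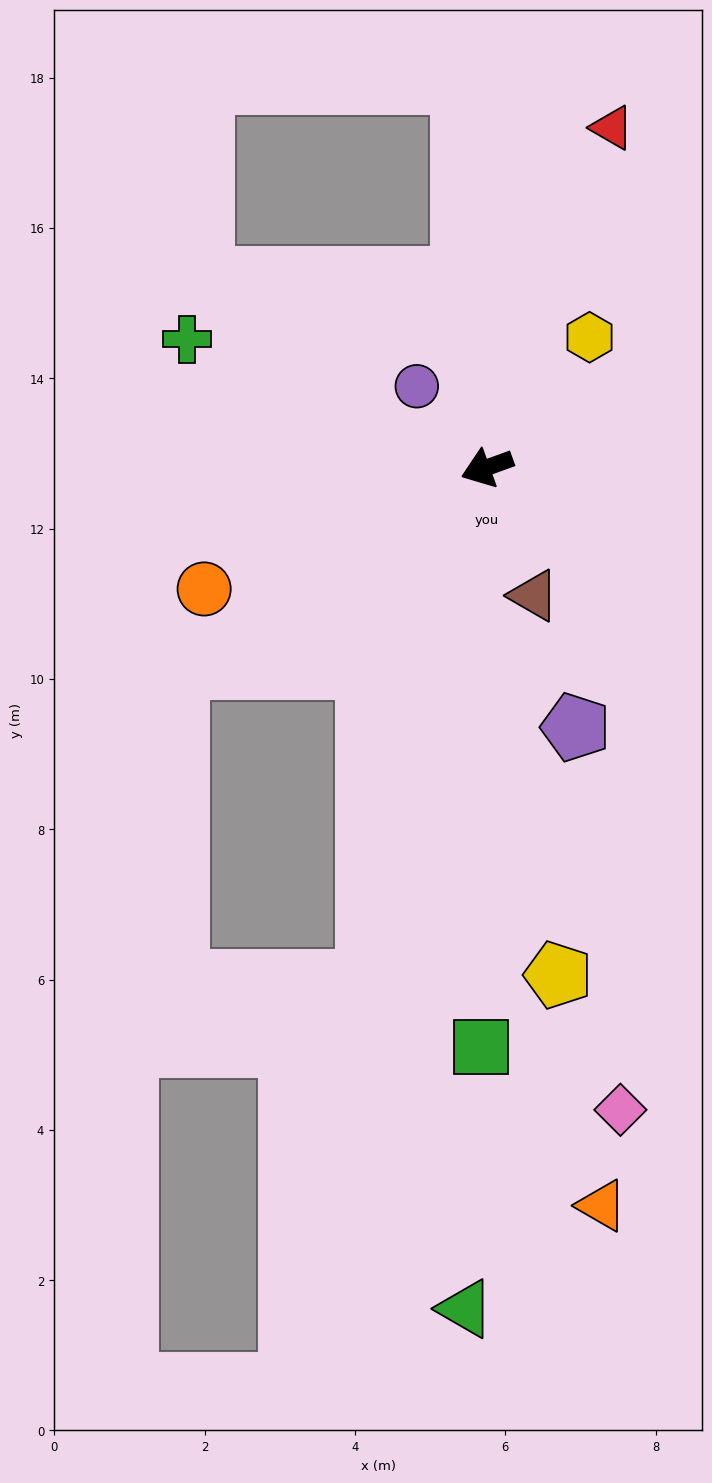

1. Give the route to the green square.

turn left 70°, forward 7.7 m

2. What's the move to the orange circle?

turn left 3°, forward 4.1 m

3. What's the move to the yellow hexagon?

turn right 148°, forward 2.2 m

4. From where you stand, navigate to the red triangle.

turn right 130°, forward 4.8 m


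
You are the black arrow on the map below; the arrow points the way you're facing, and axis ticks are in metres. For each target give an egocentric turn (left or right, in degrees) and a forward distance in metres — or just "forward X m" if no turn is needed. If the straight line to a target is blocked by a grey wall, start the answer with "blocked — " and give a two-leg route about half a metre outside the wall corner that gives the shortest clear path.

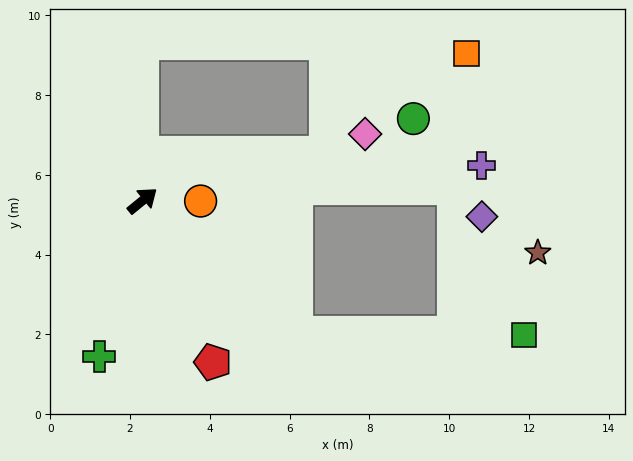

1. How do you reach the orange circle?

turn right 40°, forward 1.5 m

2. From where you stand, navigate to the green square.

blocked — turn right 80°, forward 5.1 m, then turn left 40°, forward 5.7 m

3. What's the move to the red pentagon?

turn right 106°, forward 4.4 m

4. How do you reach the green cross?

turn right 145°, forward 4.1 m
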